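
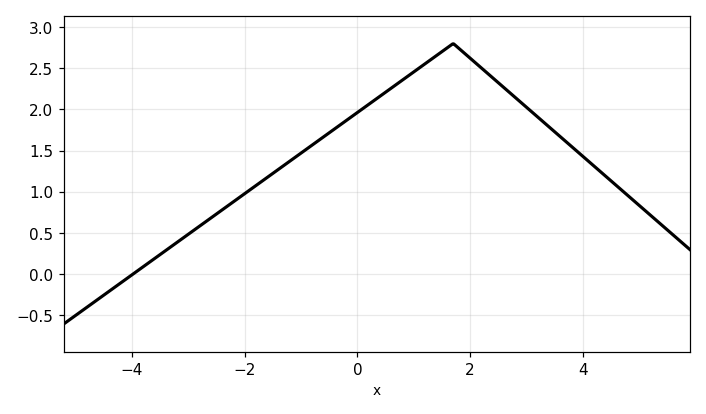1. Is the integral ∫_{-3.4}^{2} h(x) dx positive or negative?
positive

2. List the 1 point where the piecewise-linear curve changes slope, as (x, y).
(1.7, 2.8)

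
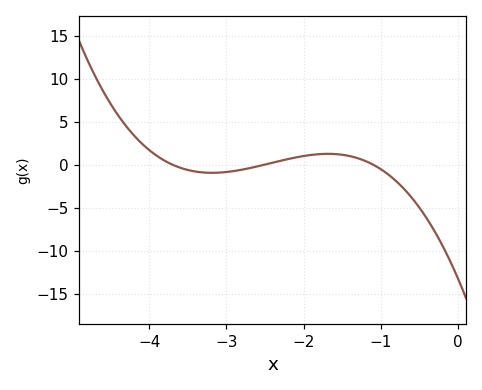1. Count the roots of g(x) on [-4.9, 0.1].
3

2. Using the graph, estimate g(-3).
-1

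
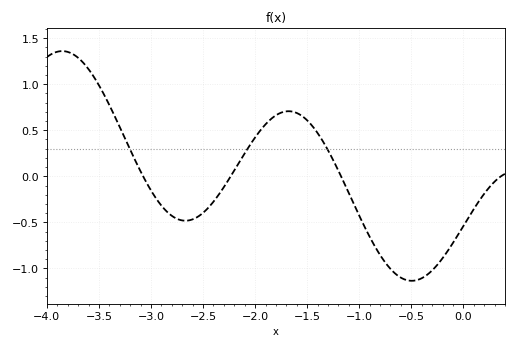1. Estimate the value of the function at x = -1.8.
0.65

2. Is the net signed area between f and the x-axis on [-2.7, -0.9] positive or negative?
positive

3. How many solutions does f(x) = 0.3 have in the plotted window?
3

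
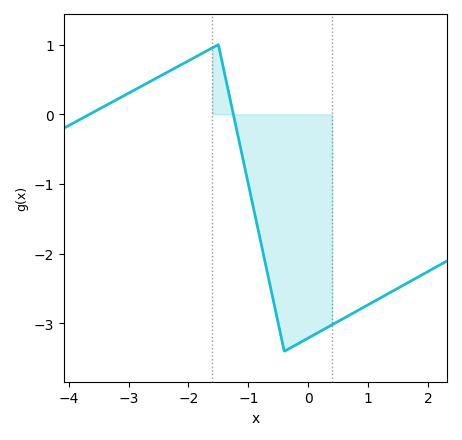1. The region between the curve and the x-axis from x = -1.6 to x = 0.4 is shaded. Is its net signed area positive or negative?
negative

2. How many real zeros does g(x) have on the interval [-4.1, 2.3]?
2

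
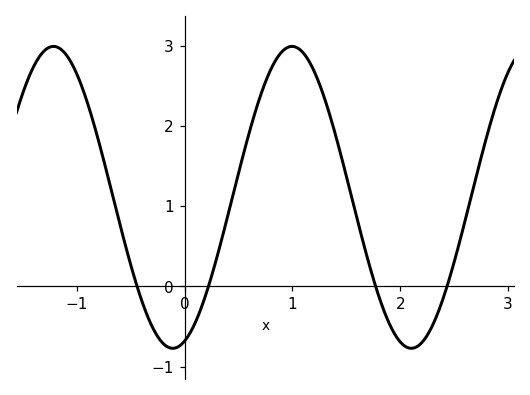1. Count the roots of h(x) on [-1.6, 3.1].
4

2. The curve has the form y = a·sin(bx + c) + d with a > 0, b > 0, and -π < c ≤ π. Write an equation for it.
y = 1.88sin(2.8x - 1.3) + 1.11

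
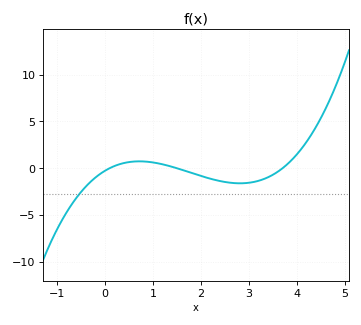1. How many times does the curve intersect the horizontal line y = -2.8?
1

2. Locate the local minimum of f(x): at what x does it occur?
2.8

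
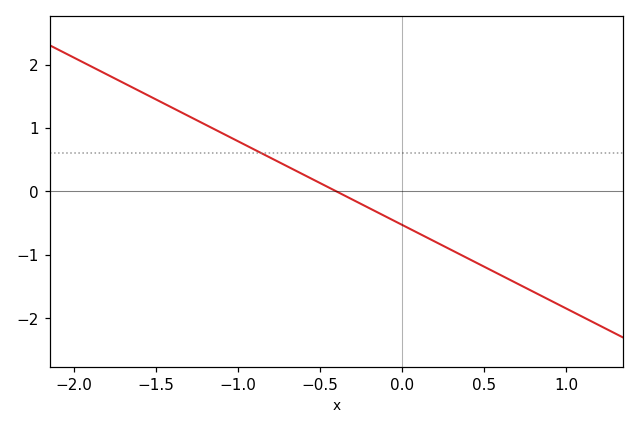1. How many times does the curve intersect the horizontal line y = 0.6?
1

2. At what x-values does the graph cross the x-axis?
-0.4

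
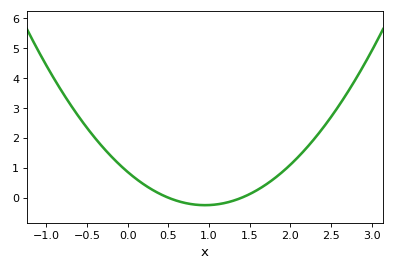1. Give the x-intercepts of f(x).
0.5, 1.4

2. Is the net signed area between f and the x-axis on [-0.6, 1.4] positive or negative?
positive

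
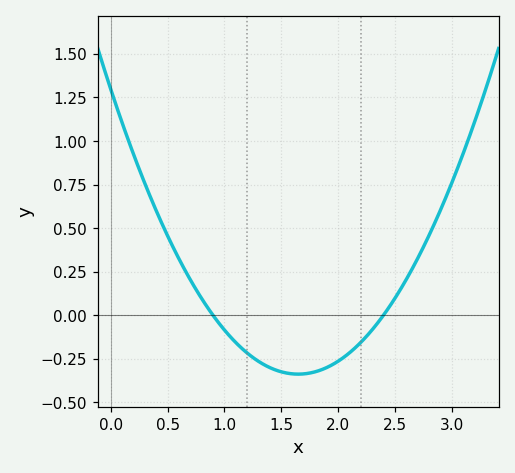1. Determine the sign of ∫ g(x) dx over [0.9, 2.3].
negative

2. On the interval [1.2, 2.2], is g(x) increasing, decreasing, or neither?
neither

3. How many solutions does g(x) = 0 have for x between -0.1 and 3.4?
2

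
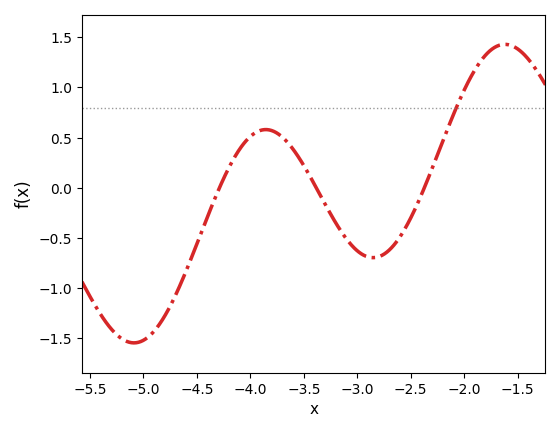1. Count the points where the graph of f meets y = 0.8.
1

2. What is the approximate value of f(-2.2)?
0.45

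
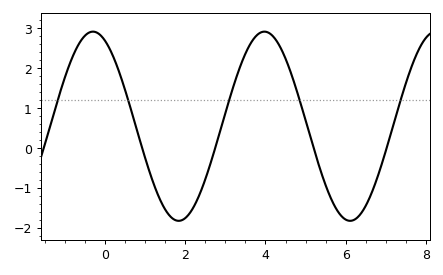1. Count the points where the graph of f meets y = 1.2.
5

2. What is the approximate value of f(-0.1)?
2.8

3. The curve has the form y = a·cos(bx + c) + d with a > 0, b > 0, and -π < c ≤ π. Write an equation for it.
y = 2.37cos(1.5x + 0.44) + 0.54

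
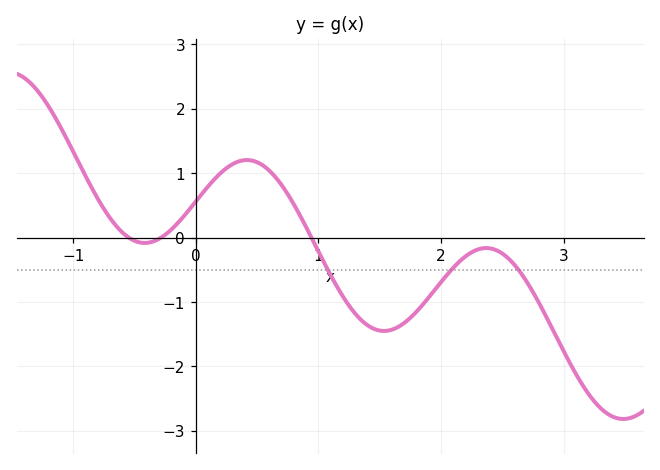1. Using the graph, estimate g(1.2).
-0.915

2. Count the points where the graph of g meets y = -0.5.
3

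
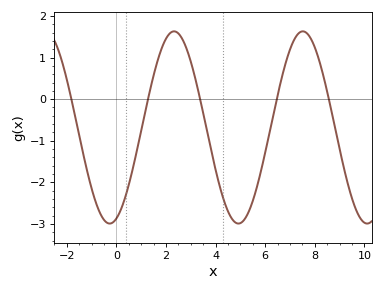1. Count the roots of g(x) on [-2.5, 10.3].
5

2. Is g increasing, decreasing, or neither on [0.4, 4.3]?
neither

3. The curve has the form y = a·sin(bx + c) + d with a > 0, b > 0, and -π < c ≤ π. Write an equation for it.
y = 2.31sin(1.2x - 1.2) - 0.68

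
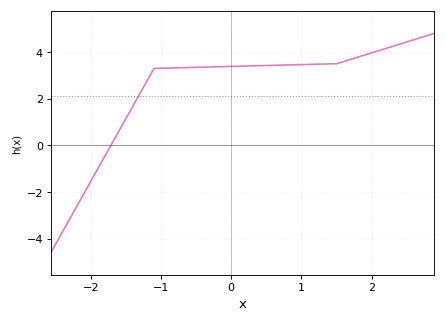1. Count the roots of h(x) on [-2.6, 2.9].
1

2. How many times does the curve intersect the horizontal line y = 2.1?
1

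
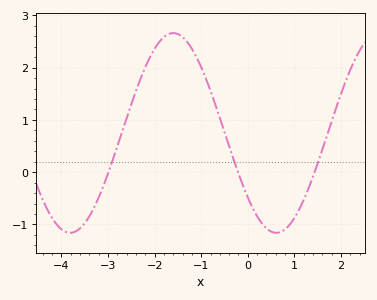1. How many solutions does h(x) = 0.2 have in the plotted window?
3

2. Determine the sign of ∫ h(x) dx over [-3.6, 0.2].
positive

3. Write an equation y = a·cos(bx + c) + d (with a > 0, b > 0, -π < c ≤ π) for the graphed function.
y = 1.91cos(1.42x + 2.27) + 0.75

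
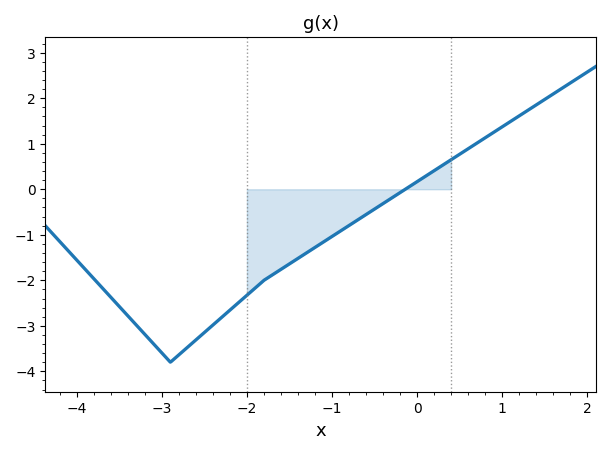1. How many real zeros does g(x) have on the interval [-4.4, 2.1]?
1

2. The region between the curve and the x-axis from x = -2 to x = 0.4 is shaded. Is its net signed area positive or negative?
negative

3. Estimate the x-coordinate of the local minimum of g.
-2.9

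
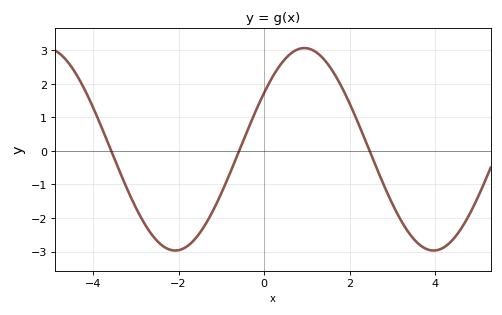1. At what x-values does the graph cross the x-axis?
-3.57, -0.585, 2.47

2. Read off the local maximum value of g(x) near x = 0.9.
3.07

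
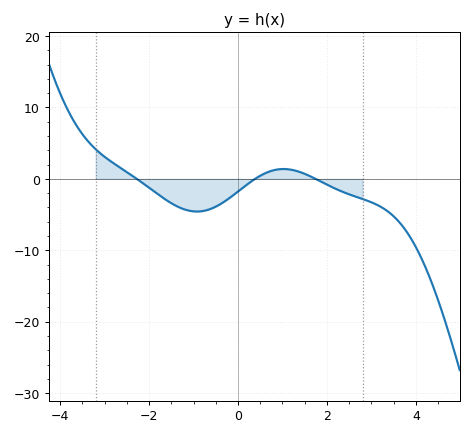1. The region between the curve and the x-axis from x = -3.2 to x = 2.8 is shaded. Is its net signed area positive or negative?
negative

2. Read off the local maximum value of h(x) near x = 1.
1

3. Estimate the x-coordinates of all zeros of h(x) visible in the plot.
-2.2, 0.4, 1.8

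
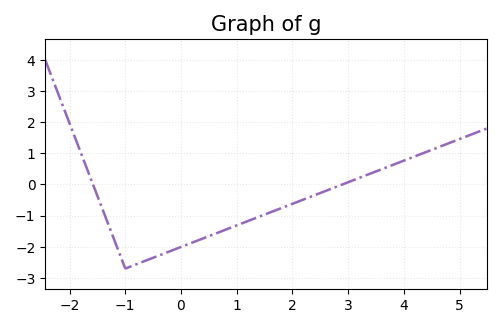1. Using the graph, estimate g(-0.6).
-2.4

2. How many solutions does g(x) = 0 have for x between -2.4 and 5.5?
2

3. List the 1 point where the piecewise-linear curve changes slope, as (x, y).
(-1, -2.7)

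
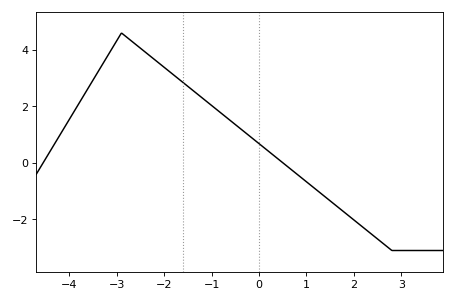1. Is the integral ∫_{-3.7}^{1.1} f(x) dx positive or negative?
positive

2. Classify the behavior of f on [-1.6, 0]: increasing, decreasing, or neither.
decreasing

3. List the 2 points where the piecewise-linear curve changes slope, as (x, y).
(-2.9, 4.6); (2.8, -3.1)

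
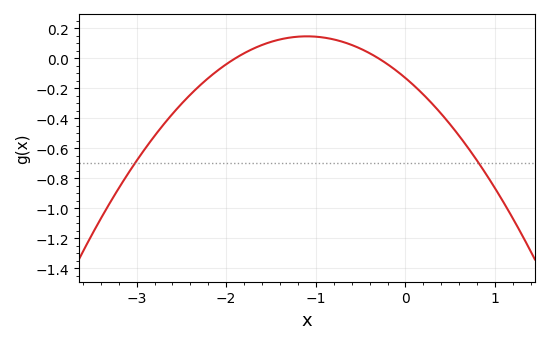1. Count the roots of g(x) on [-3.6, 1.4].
2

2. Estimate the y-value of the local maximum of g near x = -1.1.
0.147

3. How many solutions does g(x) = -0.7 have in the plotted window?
2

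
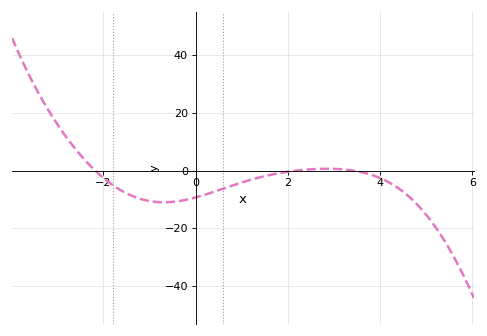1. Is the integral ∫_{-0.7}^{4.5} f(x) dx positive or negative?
negative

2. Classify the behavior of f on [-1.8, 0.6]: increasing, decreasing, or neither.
neither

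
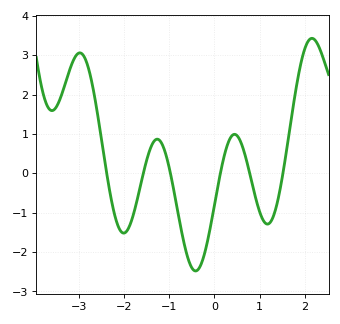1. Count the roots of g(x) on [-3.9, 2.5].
6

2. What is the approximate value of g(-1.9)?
-1.39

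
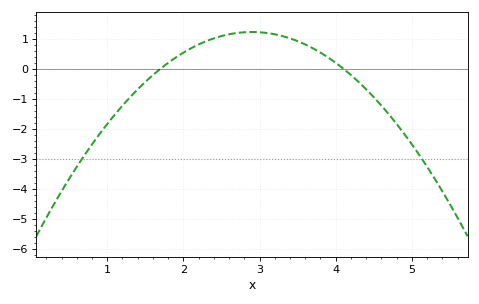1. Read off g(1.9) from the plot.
0.4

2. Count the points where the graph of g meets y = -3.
2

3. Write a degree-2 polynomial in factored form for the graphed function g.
y = -0.85(x - 1.7)(x - 4.1)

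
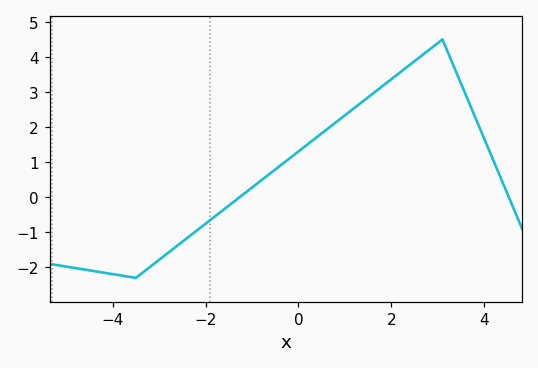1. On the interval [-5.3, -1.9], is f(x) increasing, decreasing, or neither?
neither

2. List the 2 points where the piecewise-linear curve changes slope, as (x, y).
(-3.5, -2.3); (3.1, 4.5)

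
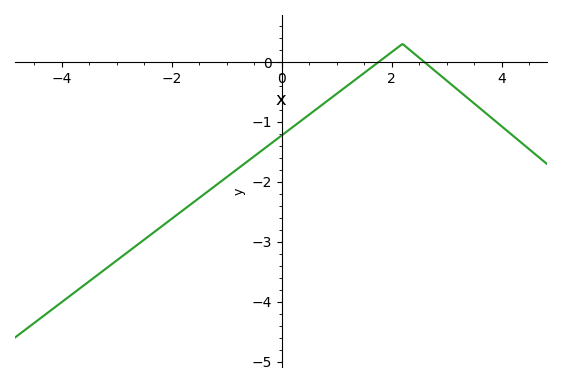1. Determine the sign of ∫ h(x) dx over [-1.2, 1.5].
negative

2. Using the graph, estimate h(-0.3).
-1.4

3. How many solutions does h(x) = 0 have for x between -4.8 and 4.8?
2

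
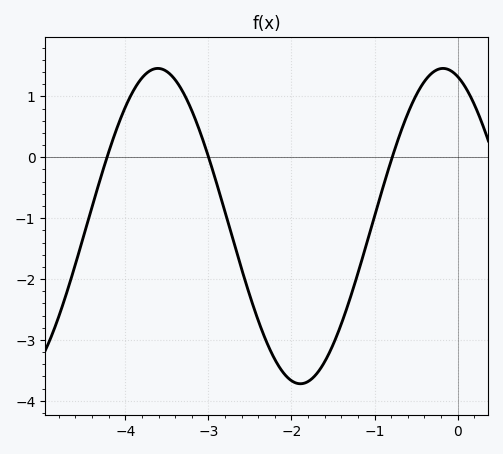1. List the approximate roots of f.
-4.2, -3, -0.8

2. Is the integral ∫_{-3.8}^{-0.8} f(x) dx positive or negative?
negative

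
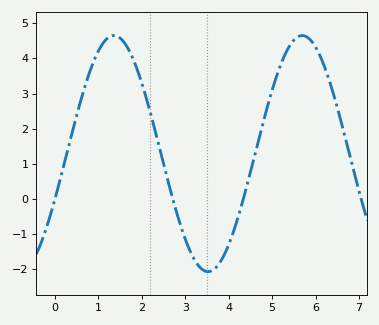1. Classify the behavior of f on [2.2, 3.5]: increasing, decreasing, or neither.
decreasing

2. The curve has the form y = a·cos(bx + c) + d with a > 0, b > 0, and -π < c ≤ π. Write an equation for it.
y = 3.36cos(1.45x - 1.97) + 1.29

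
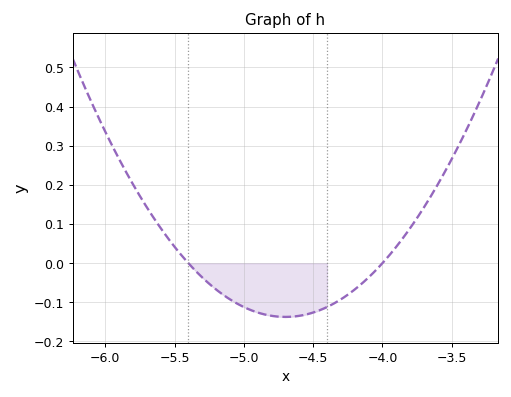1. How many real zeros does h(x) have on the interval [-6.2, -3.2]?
2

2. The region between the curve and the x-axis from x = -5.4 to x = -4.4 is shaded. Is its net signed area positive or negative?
negative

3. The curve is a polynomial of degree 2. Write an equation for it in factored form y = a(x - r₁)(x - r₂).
y = 0.28(x + 5.4)(x + 4)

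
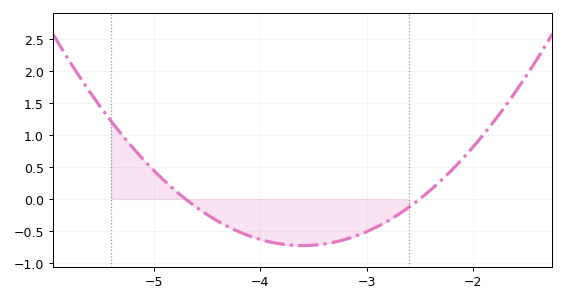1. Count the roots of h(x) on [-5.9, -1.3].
2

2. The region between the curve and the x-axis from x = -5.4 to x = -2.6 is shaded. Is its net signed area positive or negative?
negative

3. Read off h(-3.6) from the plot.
-0.726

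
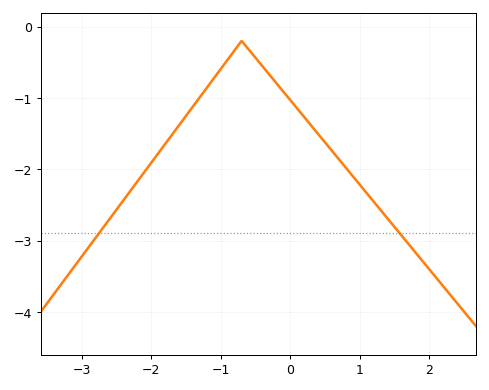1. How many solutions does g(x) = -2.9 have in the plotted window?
2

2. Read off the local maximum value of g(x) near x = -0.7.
-0.2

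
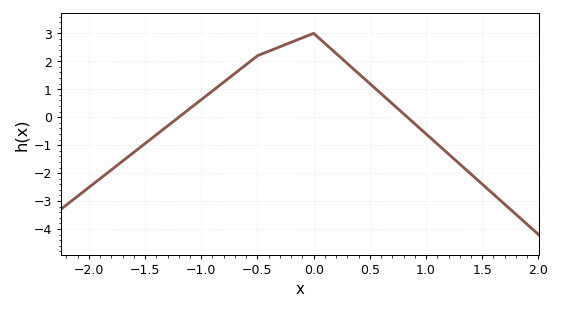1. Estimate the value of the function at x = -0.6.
1.89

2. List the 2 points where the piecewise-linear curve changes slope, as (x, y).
(-0.5, 2.2); (0, 3)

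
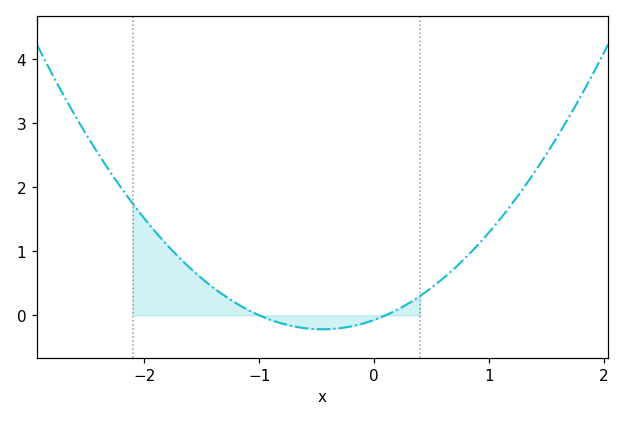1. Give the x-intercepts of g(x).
-1, 0.1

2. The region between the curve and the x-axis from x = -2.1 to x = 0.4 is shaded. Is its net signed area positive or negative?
positive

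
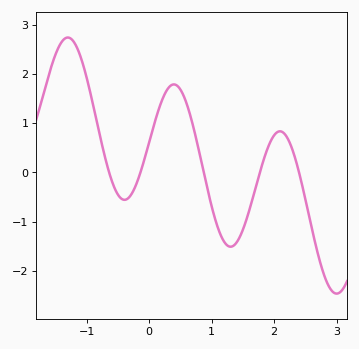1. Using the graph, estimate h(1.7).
-0.3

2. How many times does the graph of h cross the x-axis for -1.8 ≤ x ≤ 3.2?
5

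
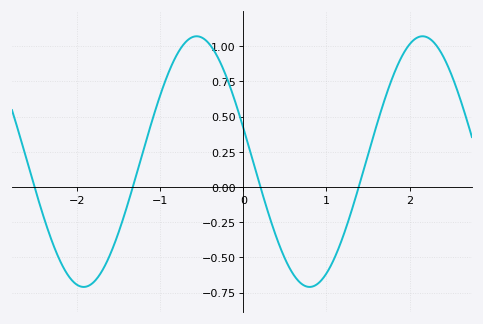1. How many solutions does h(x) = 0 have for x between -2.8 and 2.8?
4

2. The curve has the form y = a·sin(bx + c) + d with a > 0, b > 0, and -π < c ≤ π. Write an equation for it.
y = 0.89sin(2.31x + 2.87) + 0.18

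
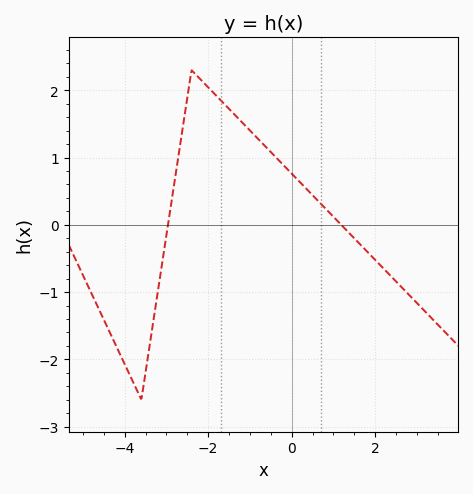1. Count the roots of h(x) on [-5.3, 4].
2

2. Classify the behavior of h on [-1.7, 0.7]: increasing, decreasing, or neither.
decreasing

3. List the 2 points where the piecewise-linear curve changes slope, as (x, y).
(-3.6, -2.6); (-2.4, 2.3)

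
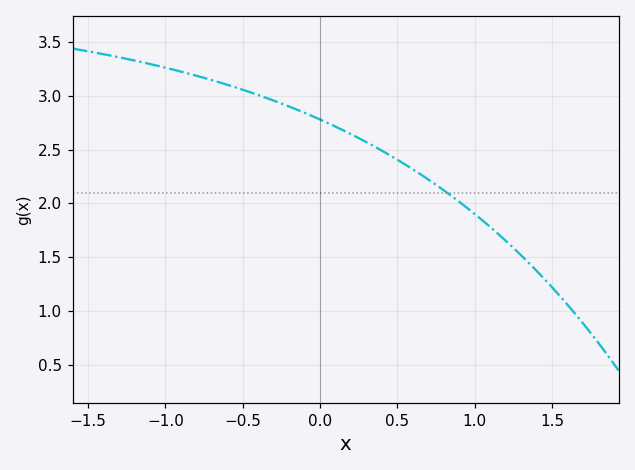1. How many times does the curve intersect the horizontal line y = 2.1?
1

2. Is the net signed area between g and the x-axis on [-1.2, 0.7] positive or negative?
positive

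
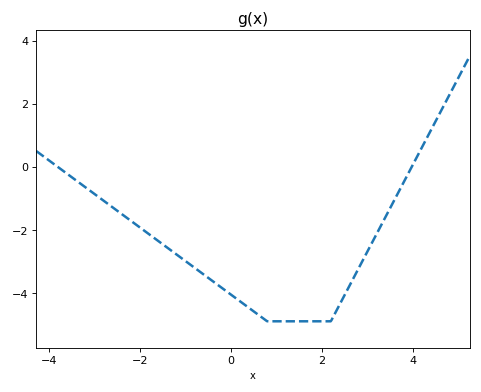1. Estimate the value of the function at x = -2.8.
-1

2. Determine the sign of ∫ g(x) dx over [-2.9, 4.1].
negative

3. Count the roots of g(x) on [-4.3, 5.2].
2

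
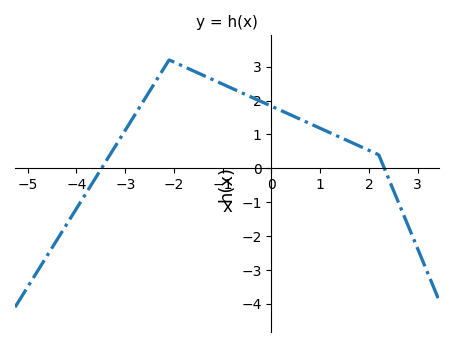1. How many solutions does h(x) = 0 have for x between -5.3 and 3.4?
2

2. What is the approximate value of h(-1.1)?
2.5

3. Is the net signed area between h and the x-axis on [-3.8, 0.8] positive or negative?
positive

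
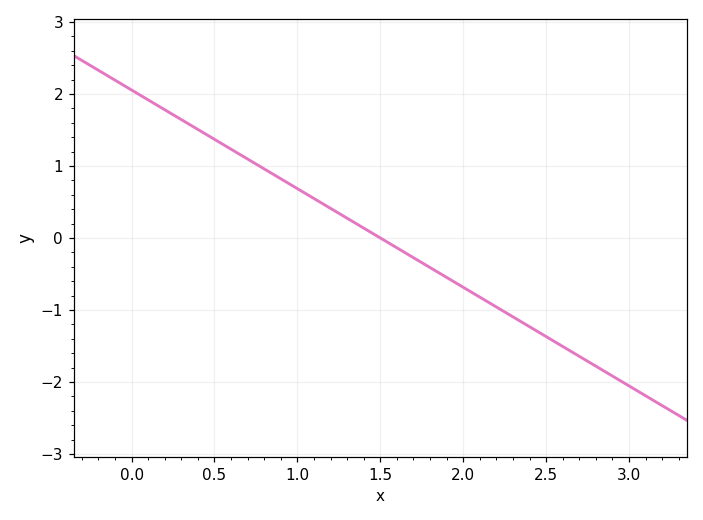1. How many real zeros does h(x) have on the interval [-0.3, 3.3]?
1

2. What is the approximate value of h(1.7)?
-0.274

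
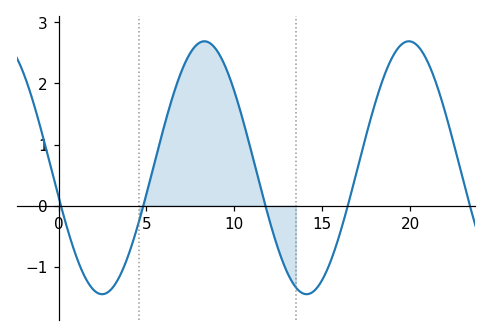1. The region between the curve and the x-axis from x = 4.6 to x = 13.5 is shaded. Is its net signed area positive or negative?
positive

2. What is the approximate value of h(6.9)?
2.1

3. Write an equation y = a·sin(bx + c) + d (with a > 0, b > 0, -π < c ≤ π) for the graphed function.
y = 2.07sin(0.54x - 2.9) + 0.62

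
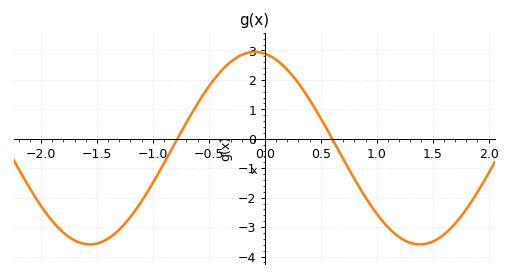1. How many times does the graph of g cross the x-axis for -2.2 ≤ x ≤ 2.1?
2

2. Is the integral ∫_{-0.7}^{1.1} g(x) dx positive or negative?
positive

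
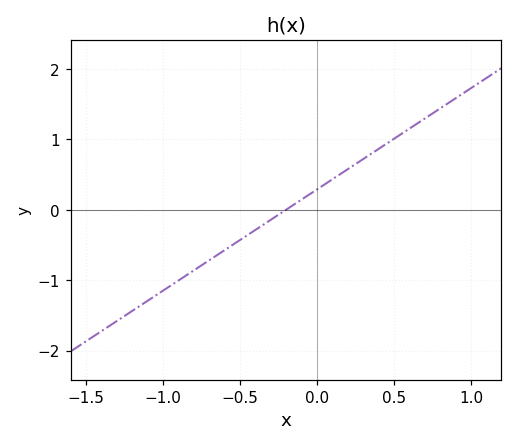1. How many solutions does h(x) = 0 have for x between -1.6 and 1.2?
1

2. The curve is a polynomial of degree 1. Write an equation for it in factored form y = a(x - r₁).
y = 1.44(x + 0.2)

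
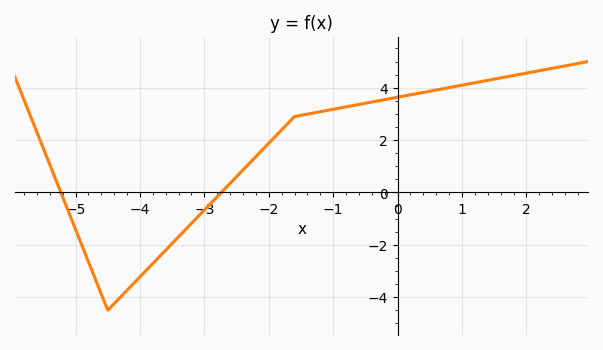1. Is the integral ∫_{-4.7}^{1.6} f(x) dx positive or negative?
positive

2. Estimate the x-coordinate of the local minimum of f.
-4.5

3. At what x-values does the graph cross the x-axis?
-5.23, -2.74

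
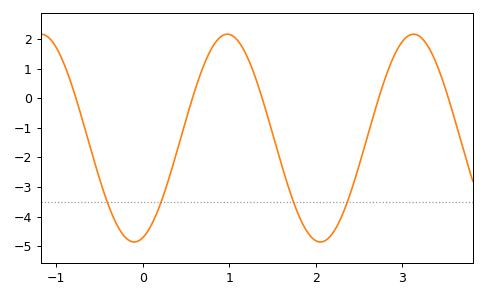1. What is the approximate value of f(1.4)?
-0.201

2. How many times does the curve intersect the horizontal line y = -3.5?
4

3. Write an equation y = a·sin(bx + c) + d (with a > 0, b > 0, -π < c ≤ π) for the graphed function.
y = 3.51sin(2.92x - 1.28) - 1.35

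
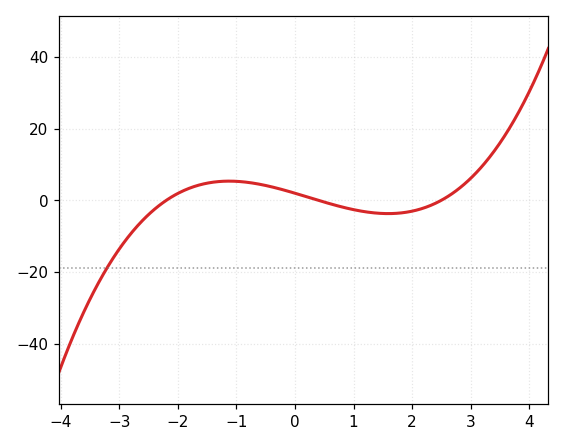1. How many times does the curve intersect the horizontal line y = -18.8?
1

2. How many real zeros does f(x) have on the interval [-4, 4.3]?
3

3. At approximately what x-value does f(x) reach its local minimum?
1.59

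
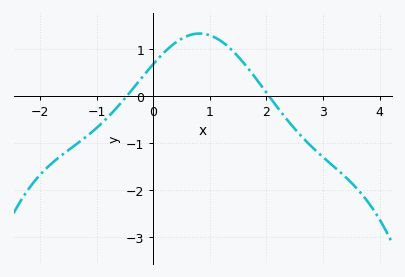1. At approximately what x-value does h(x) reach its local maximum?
0.8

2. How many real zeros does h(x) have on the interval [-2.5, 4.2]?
2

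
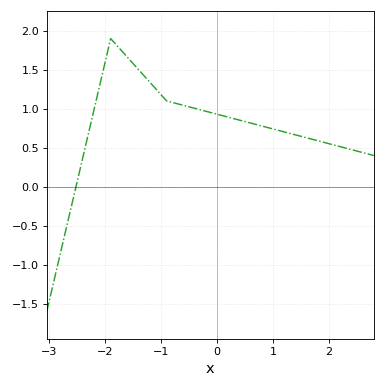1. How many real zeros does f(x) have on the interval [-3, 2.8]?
1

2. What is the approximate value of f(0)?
0.95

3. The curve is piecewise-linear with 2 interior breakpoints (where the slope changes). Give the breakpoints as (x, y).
(-1.9, 1.9); (-0.9, 1.1)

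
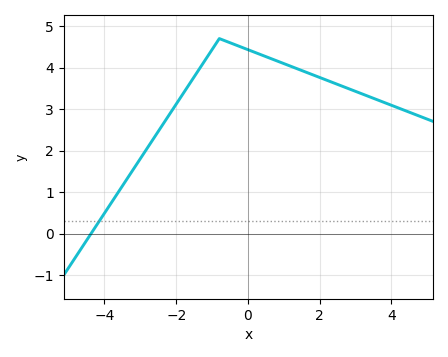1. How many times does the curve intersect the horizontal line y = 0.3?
1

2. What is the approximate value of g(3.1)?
3.39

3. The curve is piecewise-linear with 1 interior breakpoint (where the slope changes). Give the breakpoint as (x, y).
(-0.8, 4.7)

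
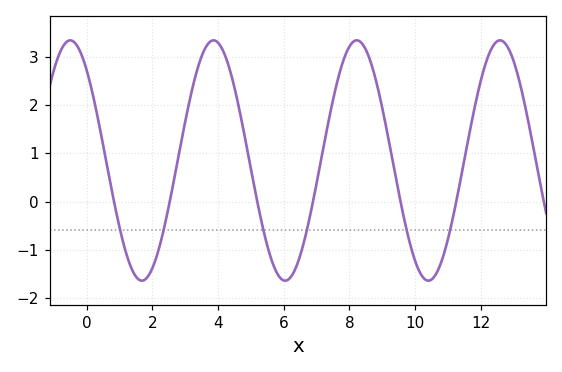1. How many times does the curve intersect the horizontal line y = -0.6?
6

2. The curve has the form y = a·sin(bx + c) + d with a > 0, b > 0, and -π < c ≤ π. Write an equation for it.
y = 2.49sin(1.4x + 2.3) + 0.85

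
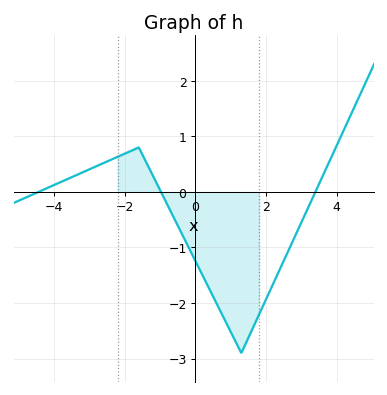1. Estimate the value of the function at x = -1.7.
0.772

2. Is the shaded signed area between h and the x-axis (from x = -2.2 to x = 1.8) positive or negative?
negative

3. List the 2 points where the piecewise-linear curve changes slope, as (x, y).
(-1.6, 0.8); (1.3, -2.9)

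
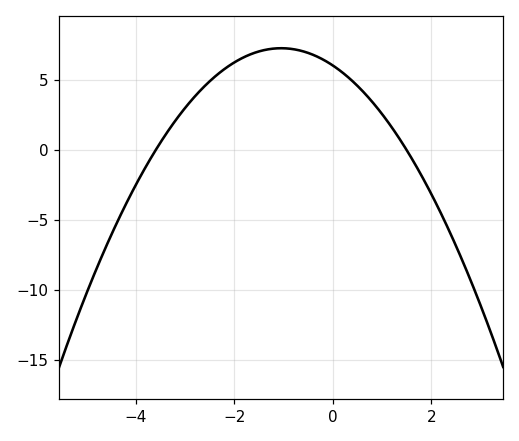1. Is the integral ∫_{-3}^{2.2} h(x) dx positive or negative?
positive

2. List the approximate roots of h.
-3.6, 1.5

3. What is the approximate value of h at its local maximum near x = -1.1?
7.28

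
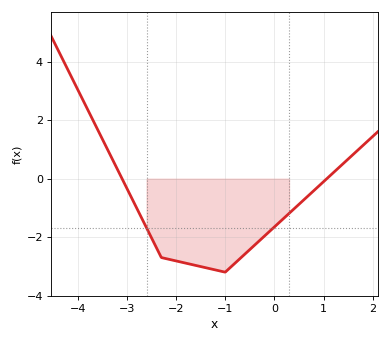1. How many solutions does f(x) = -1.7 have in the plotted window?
2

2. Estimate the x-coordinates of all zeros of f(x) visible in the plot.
-3.1, 1.1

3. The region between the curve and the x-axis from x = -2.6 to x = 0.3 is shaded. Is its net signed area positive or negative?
negative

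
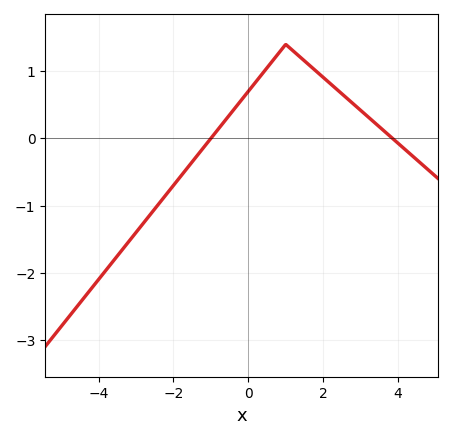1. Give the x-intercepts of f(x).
-1, 3.8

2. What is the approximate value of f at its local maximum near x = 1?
1.4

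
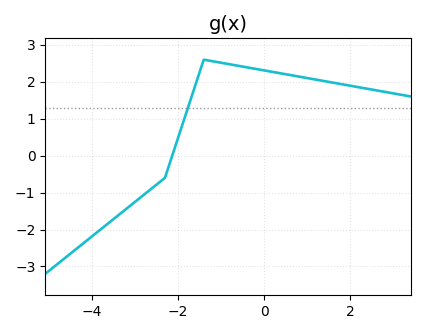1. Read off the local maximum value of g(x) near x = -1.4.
2.6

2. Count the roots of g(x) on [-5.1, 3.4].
1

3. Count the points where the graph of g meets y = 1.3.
1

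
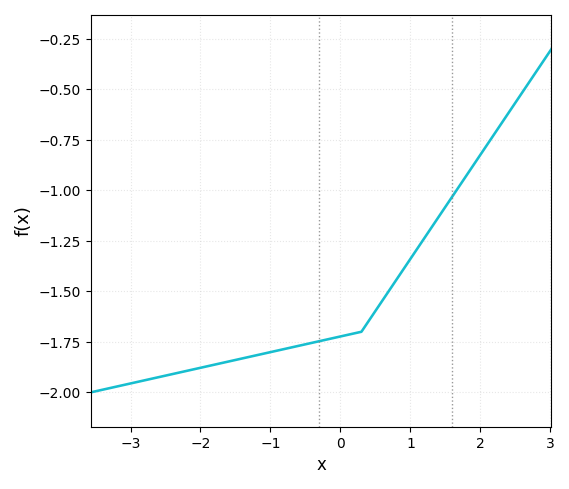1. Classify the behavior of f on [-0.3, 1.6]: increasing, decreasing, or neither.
increasing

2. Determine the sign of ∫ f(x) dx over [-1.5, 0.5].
negative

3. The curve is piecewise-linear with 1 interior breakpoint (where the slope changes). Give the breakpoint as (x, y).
(0.3, -1.7)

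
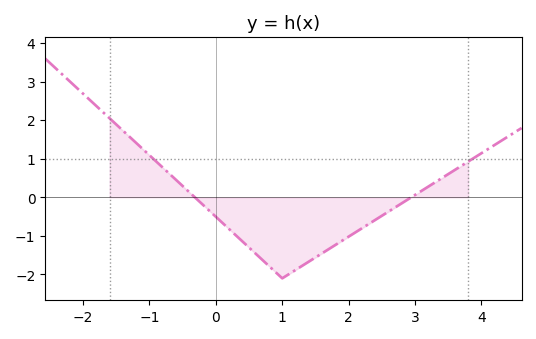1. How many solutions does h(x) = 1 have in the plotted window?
2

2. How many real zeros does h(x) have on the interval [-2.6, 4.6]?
2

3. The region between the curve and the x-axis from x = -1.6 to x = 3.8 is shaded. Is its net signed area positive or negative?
negative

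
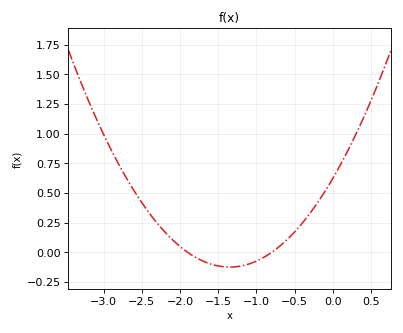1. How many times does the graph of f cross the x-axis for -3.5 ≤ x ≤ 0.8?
2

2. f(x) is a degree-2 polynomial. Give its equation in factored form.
y = 0.41(x + 1.9)(x + 0.8)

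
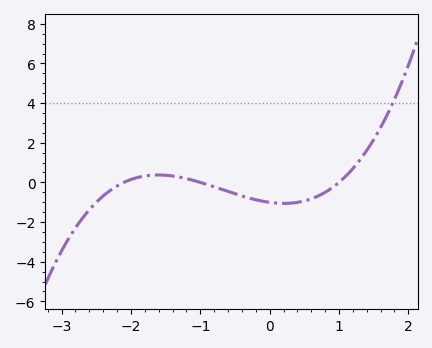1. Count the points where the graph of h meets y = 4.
1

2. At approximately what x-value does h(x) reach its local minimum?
0.207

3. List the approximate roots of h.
-2.1, -1, 1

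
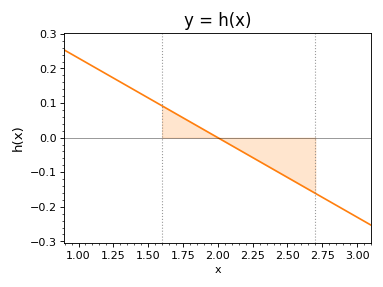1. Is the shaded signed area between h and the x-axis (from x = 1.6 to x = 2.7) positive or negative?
negative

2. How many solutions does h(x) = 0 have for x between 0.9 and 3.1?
1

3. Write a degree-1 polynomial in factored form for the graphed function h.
y = -0.23(x - 2)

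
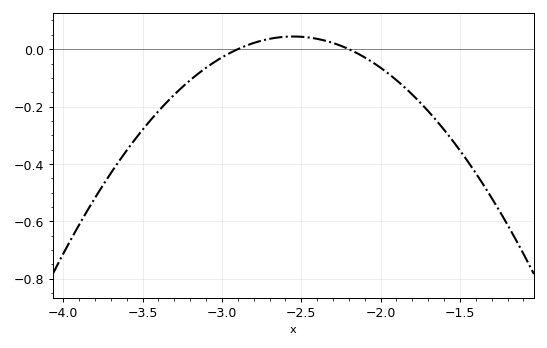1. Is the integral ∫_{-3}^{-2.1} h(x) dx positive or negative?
positive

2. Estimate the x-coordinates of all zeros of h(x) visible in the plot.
-2.9, -2.2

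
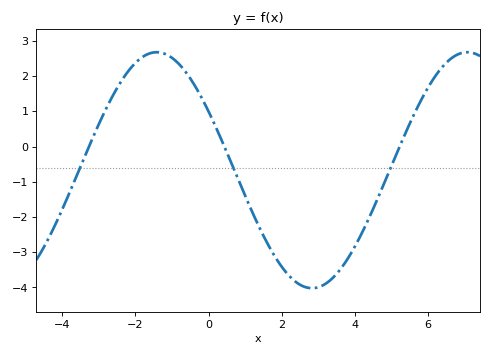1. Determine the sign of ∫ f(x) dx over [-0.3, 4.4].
negative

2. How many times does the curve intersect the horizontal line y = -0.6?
3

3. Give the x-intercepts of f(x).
-3.27, 0.43, 5.22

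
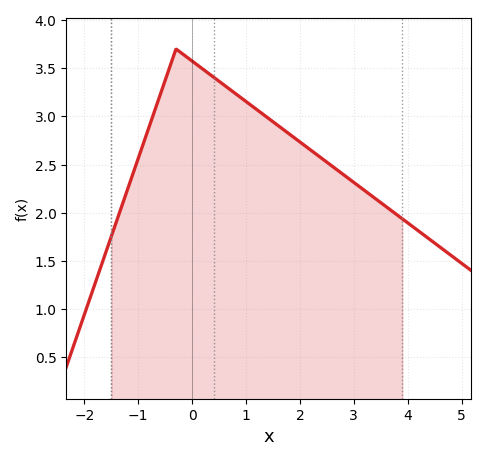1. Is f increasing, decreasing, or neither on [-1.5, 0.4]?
neither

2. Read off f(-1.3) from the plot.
2.08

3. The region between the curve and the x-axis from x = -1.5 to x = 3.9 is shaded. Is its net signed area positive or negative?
positive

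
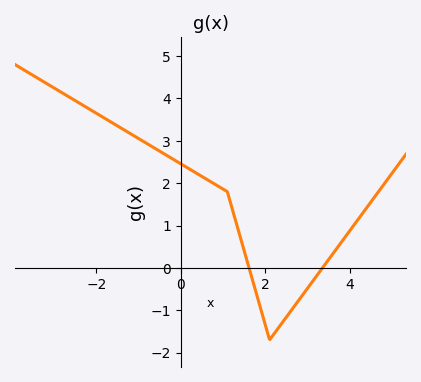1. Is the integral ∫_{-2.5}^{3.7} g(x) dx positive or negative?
positive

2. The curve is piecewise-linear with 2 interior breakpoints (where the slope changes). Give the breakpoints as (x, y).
(1.1, 1.8); (2.1, -1.7)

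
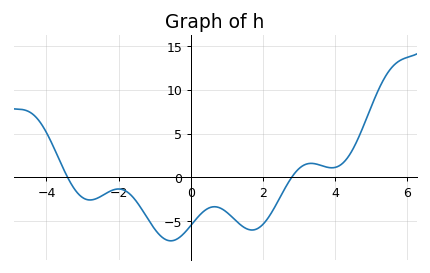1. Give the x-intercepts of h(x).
-3.4, 2.8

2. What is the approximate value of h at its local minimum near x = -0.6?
-7.5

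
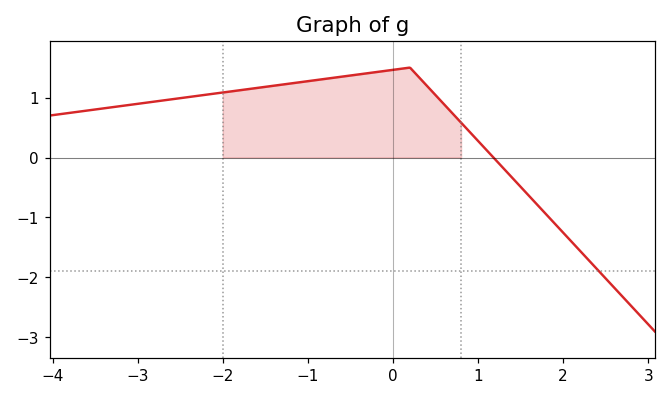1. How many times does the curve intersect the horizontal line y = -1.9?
1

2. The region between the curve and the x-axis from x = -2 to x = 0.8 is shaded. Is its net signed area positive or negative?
positive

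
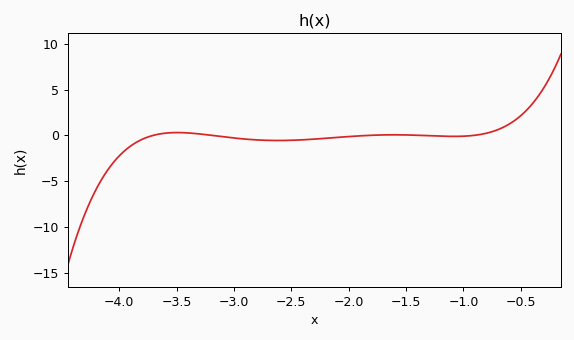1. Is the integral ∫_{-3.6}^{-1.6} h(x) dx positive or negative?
negative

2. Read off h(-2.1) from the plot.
0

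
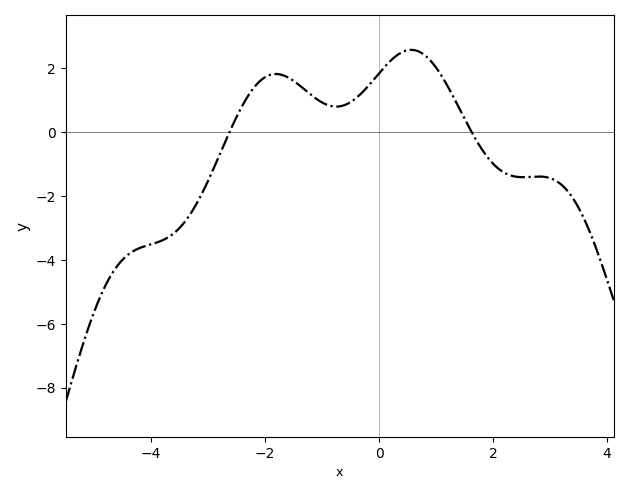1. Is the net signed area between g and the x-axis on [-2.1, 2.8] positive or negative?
positive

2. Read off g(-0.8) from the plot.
0.8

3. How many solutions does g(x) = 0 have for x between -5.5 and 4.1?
2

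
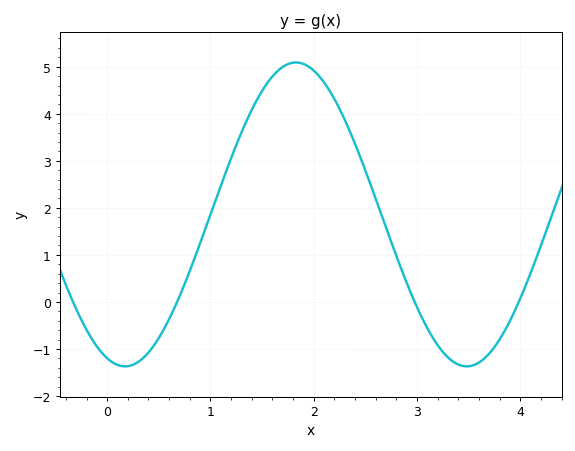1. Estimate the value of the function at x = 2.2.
4.3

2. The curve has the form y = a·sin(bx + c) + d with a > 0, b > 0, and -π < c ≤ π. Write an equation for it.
y = 3.23sin(1.9x - 1.9) + 1.86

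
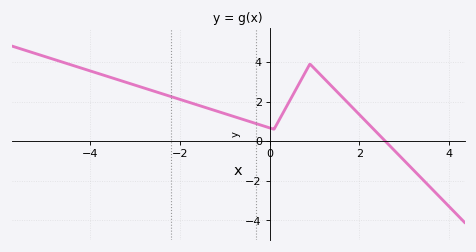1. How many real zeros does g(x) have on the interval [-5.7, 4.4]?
1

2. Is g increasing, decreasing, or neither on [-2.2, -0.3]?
decreasing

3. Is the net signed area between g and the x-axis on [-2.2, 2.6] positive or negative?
positive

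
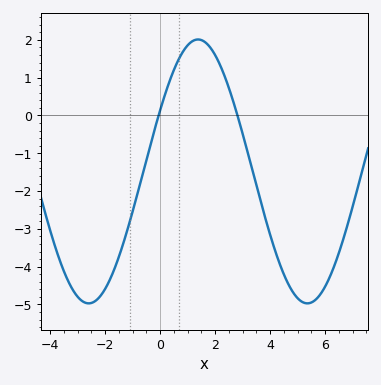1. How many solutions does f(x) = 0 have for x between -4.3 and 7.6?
2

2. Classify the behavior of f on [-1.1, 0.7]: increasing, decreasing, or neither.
increasing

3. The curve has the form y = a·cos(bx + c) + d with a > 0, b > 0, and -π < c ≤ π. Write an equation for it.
y = 3.49cos(0.79x - 1.09) - 1.48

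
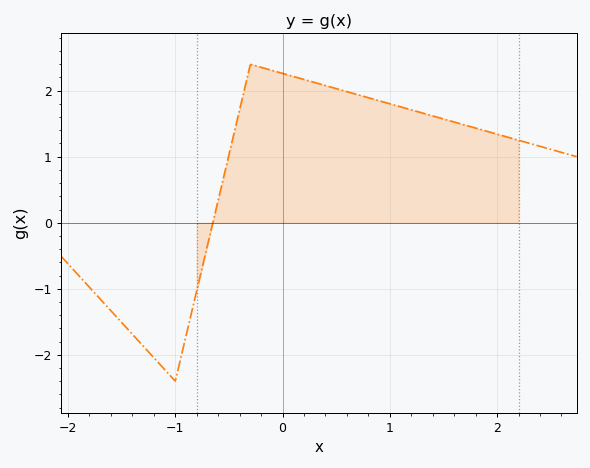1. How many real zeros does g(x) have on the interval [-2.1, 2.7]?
1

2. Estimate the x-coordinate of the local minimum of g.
-1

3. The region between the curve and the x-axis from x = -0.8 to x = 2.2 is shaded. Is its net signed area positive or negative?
positive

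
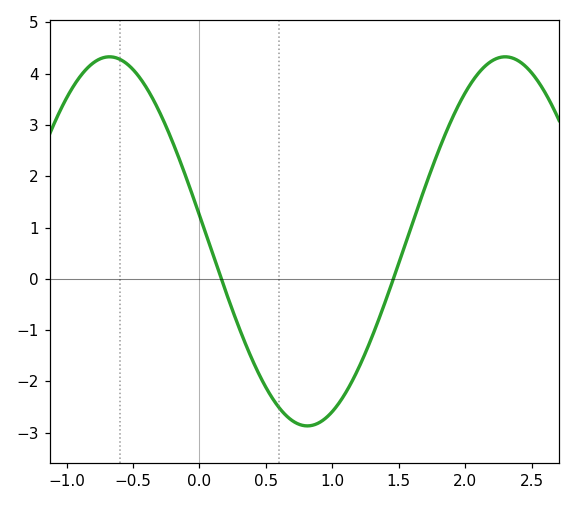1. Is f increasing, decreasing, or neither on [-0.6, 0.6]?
decreasing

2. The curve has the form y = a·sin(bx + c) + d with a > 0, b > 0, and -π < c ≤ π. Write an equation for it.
y = 3.6sin(2.1x + 3) + 0.73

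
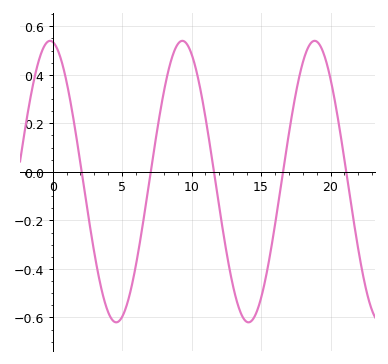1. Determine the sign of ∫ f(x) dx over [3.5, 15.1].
negative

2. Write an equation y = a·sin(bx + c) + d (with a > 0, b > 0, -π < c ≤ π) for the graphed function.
y = 0.58sin(0.66x + 1.7) - 0.04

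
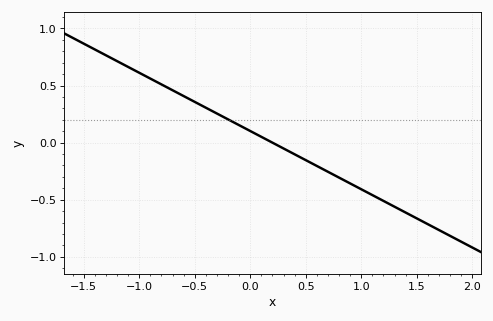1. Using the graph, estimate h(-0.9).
0.55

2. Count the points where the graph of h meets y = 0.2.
1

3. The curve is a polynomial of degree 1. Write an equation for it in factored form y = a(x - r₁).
y = -0.51(x - 0.2)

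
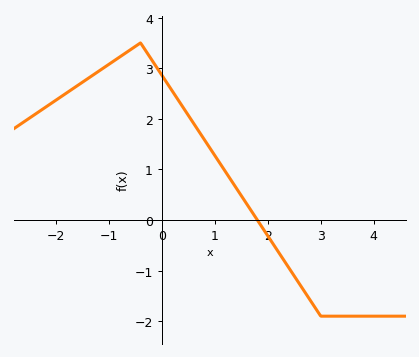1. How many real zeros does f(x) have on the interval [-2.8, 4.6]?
1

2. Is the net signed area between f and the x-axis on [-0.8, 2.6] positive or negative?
positive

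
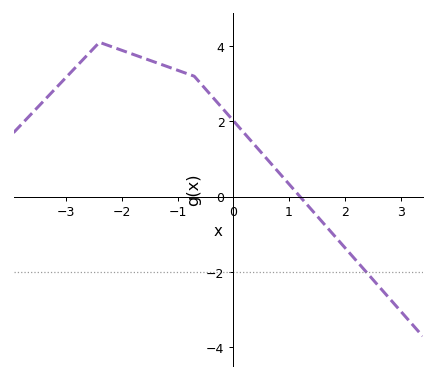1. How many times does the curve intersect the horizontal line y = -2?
1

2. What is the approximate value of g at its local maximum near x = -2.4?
4.1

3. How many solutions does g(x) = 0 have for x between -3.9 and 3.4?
1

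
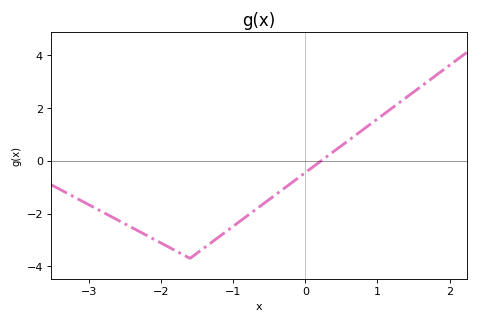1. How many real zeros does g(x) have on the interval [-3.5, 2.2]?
1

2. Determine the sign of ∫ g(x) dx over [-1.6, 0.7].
negative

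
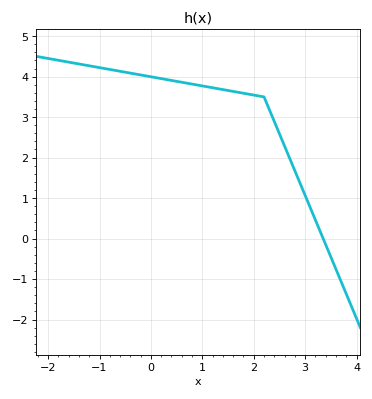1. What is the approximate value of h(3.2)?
0.457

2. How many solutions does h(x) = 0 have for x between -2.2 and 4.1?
1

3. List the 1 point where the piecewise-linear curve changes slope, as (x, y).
(2.2, 3.5)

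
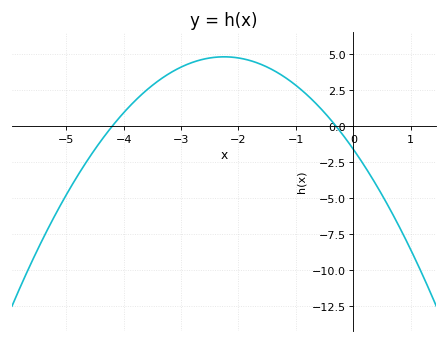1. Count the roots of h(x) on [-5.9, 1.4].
2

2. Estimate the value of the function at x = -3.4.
3.2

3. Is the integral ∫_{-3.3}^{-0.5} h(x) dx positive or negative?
positive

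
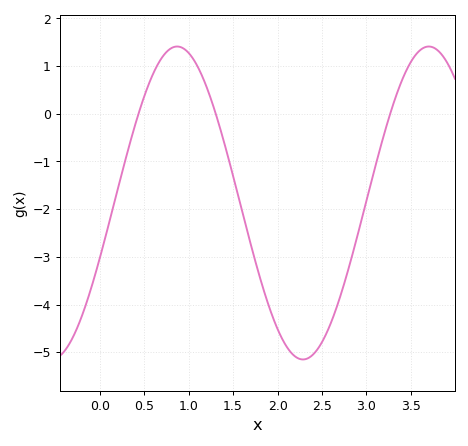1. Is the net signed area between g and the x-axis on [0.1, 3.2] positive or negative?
negative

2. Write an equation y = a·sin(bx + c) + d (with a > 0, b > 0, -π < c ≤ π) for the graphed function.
y = 3.28sin(2.2x - 0.36) - 1.87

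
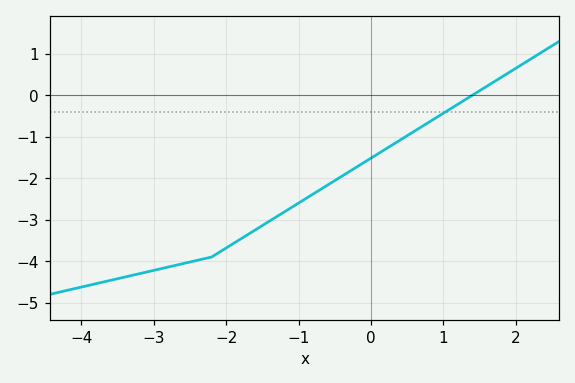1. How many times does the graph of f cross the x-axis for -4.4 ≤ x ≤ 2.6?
1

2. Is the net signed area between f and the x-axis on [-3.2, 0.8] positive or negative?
negative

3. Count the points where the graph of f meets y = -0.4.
1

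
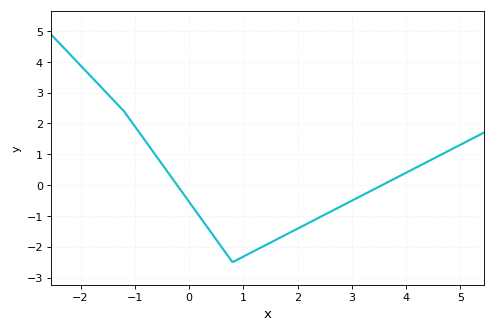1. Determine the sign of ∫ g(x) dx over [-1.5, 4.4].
negative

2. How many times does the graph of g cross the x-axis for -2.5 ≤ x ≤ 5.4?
2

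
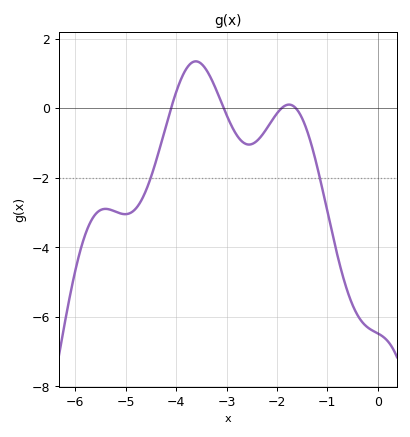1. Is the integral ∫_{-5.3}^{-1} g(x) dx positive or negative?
negative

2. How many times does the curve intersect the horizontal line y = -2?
2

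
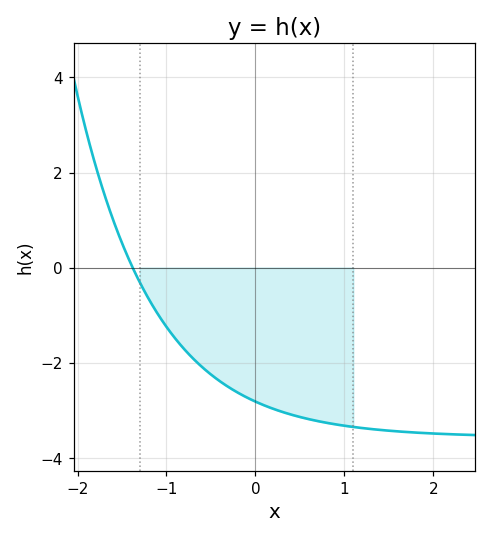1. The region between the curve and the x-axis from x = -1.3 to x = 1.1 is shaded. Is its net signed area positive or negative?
negative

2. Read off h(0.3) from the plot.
-3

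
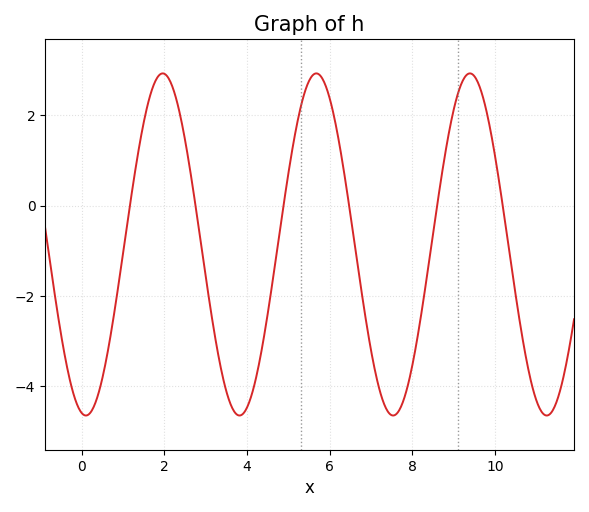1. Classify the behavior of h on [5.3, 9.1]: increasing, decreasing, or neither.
neither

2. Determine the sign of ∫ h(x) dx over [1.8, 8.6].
negative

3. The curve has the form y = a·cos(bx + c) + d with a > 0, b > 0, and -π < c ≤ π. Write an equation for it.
y = 3.79cos(1.7x + 3) - 0.86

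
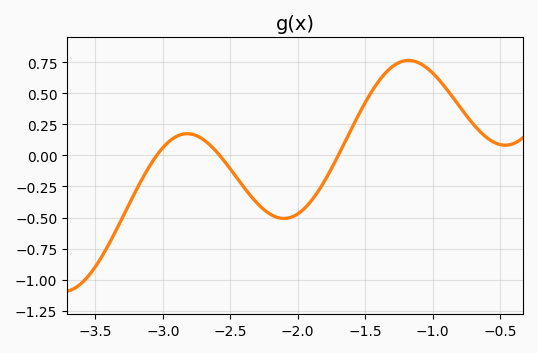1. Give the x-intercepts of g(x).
-3.05, -2.6, -1.7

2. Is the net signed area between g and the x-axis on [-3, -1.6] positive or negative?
negative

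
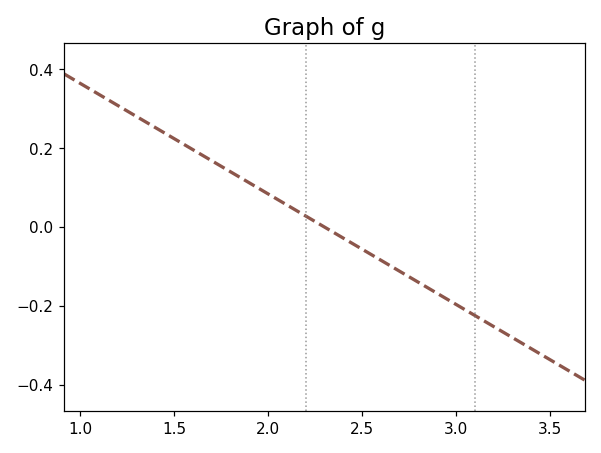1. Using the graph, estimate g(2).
0.084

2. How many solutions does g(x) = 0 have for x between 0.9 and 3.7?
1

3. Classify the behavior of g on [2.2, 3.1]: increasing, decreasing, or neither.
decreasing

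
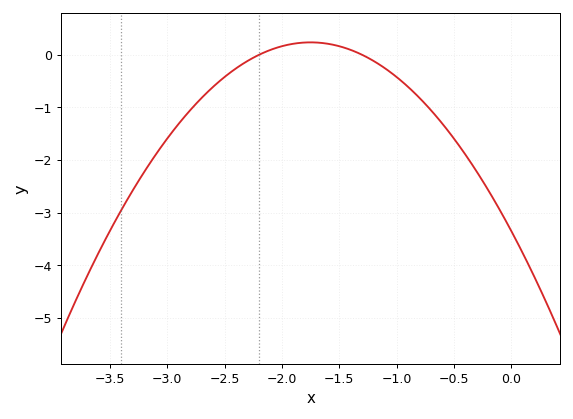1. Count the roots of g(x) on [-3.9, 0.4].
2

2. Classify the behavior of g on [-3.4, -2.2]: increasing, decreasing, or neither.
increasing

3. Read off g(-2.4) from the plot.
-0.3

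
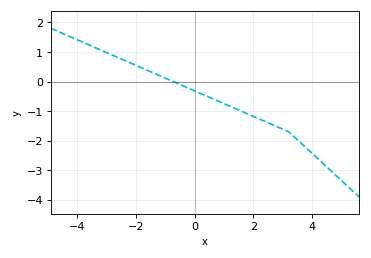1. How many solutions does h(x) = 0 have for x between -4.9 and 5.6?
1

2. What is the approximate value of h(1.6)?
-1.01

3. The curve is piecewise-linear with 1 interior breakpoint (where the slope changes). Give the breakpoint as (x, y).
(3.2, -1.7)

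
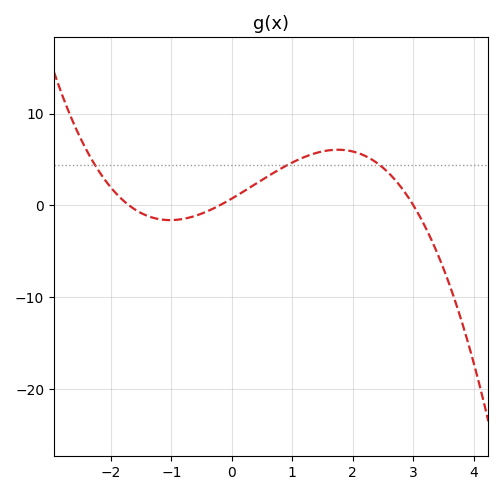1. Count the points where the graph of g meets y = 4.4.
3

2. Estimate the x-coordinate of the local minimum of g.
-1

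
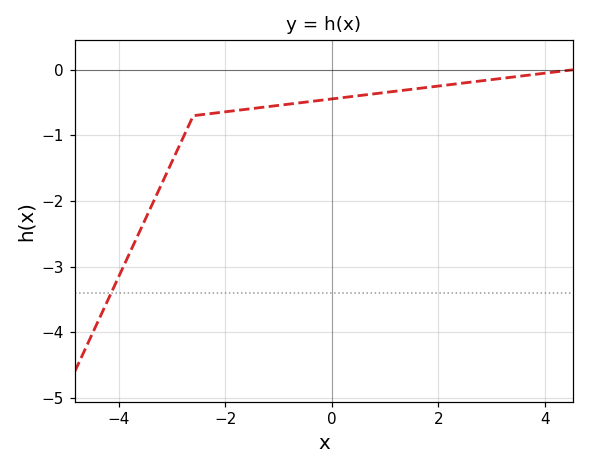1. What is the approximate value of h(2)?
-0.248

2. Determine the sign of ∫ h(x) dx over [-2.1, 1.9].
negative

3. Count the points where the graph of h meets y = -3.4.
1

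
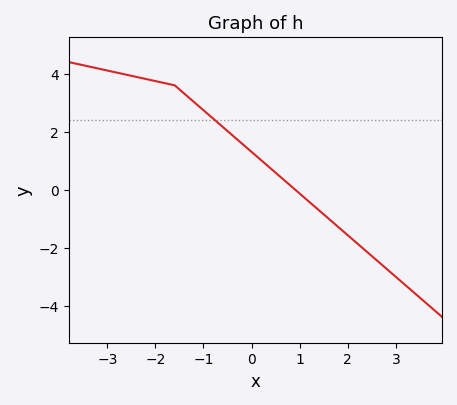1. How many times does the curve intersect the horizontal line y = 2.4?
1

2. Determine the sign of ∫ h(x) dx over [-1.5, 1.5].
positive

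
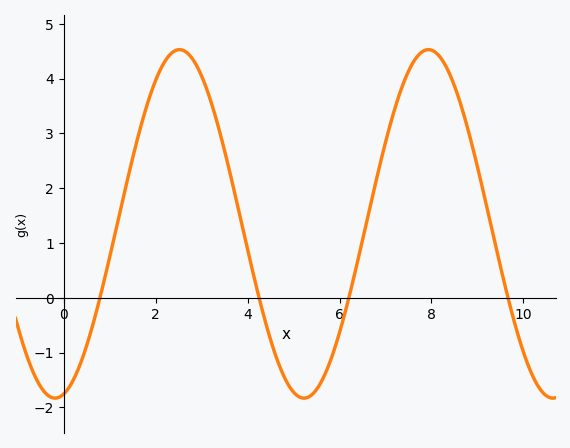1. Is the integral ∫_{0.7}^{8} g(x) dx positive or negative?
positive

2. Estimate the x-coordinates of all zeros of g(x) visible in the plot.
0.8, 4.2, 6.2, 9.6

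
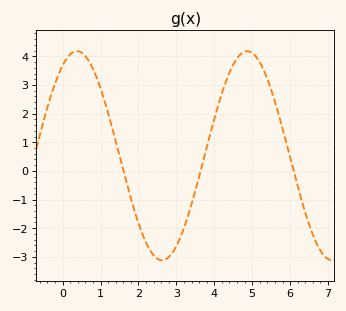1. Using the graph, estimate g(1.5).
0.533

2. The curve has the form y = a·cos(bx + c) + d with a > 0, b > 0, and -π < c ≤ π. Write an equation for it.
y = 3.65cos(1.4x - 0.53) + 0.53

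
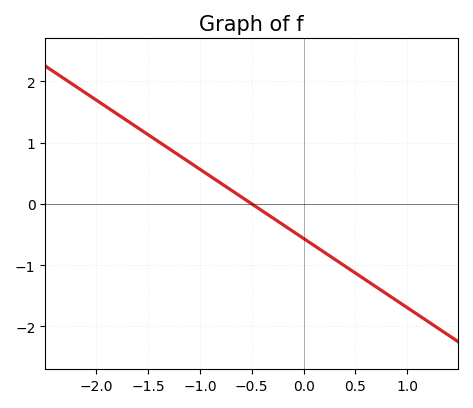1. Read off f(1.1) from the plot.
-1.8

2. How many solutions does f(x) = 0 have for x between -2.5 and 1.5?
1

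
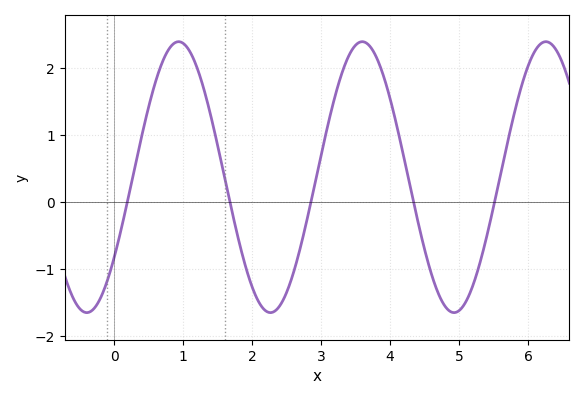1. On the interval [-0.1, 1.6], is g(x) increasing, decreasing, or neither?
neither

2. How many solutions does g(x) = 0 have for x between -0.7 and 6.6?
5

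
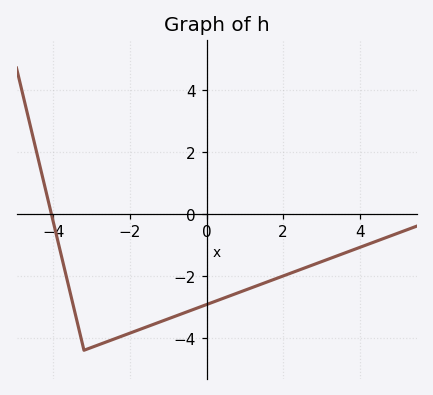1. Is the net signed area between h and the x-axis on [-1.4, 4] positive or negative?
negative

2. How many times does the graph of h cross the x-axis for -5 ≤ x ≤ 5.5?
1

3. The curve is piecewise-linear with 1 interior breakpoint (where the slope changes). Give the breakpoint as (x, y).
(-3.2, -4.4)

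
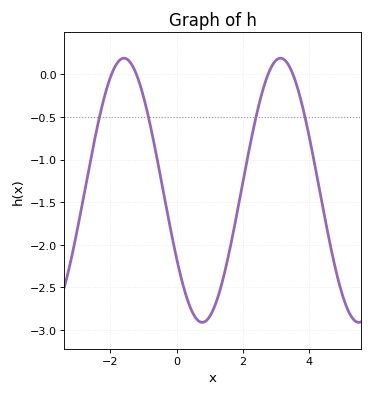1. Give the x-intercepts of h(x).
-2, -1.2, 2.8, 3.6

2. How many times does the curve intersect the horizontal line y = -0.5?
4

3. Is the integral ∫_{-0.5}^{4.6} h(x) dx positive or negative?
negative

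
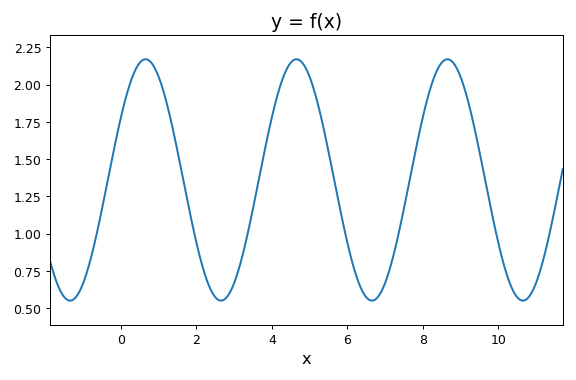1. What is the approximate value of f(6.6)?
0.56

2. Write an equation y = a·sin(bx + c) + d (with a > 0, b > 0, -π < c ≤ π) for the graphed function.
y = 0.81sin(1.6x + 0.55) + 1.36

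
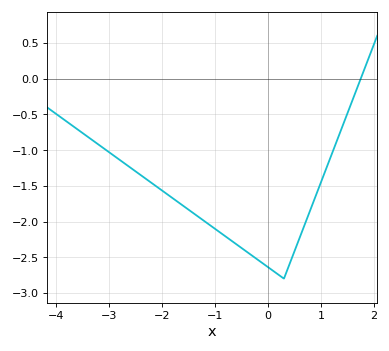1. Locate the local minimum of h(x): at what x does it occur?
0.3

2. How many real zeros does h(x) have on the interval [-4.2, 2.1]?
1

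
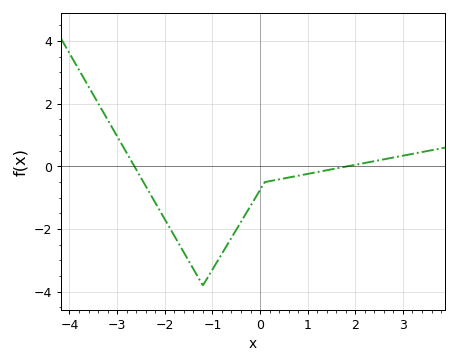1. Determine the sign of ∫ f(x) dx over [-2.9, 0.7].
negative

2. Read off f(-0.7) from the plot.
-2.6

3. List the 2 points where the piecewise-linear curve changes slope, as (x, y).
(-1.2, -3.8); (0.1, -0.5)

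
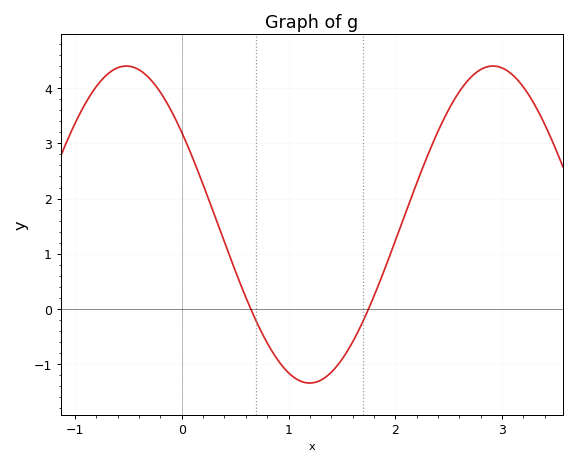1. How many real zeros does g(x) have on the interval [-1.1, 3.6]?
2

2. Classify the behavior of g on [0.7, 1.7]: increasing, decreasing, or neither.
neither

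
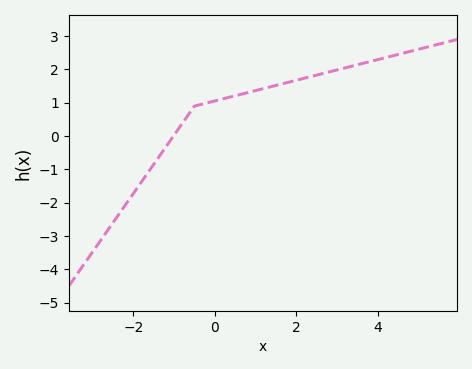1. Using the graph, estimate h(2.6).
1.86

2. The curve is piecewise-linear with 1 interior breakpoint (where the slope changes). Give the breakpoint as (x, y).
(-0.5, 0.9)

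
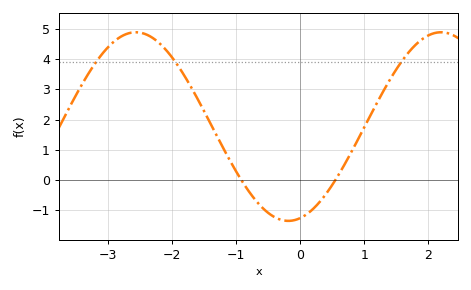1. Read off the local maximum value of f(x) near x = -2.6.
4.89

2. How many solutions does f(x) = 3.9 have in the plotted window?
3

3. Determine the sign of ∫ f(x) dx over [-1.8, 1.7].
positive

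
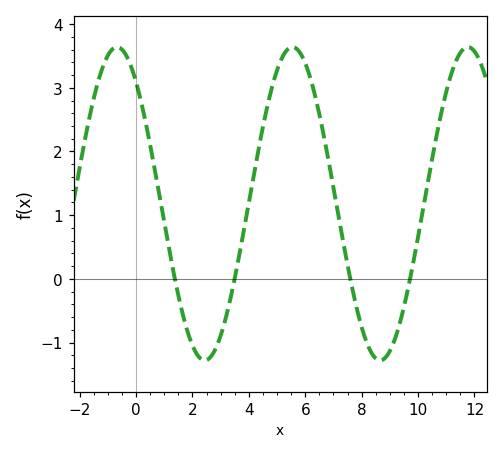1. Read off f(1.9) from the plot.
-0.9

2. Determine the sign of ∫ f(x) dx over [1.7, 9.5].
positive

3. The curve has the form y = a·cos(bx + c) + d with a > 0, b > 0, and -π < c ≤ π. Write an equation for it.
y = 2.46cos(1x + 0.68) + 1.18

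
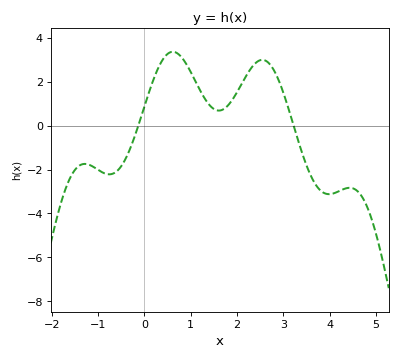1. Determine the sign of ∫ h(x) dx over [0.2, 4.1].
positive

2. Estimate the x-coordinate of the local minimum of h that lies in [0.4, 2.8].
1.6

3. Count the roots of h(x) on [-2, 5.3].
2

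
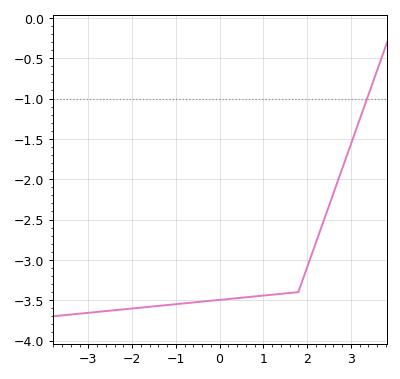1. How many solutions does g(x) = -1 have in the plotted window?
1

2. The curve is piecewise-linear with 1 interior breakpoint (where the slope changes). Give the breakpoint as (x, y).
(1.8, -3.4)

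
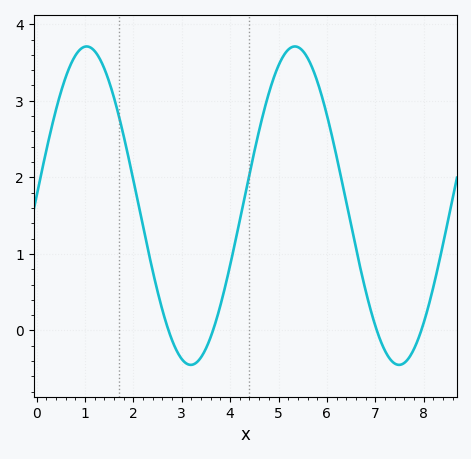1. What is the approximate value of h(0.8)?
3.6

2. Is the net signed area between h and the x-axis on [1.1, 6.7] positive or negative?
positive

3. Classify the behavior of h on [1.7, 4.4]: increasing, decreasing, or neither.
neither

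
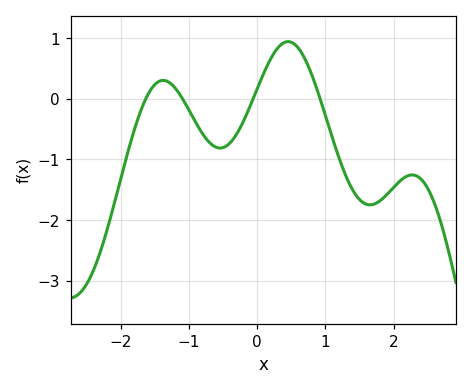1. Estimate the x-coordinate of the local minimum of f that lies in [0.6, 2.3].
1.65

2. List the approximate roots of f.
-1.63, -1.09, -0.059, 0.924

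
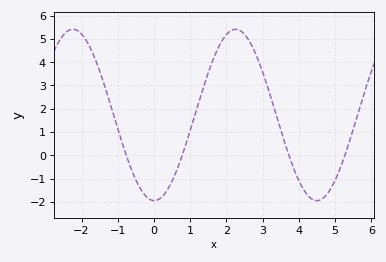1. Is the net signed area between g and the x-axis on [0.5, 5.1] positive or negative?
positive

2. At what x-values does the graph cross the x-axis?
-0.8, 0.8, 3.8, 5.2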